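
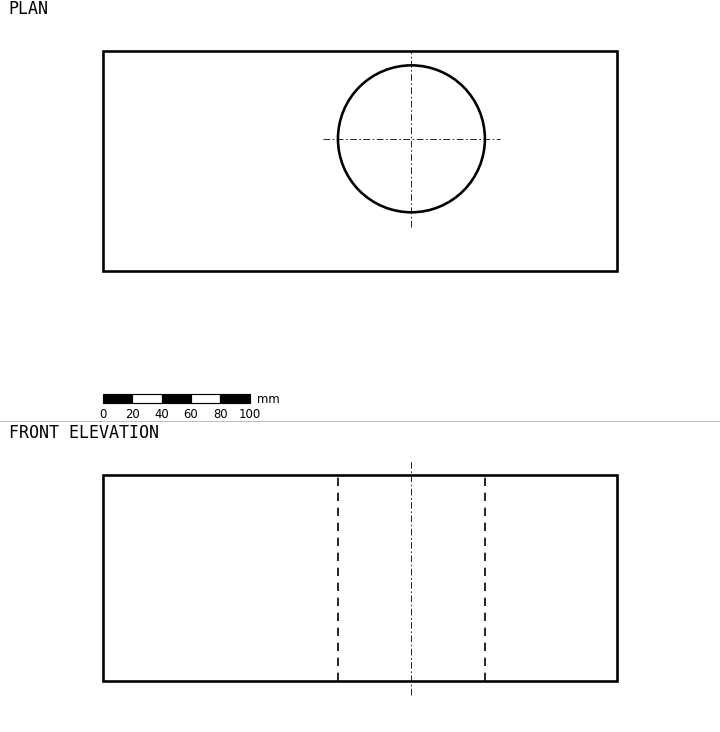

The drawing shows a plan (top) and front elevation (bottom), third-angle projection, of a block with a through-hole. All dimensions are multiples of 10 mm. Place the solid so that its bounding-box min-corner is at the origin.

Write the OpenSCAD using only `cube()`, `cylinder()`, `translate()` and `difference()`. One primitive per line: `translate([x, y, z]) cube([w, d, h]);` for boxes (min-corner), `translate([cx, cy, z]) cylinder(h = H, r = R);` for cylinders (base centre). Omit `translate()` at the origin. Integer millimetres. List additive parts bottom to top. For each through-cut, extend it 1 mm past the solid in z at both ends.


difference() {
  cube([350, 150, 140]);
  translate([210, 90, -1]) cylinder(h = 142, r = 50);
}


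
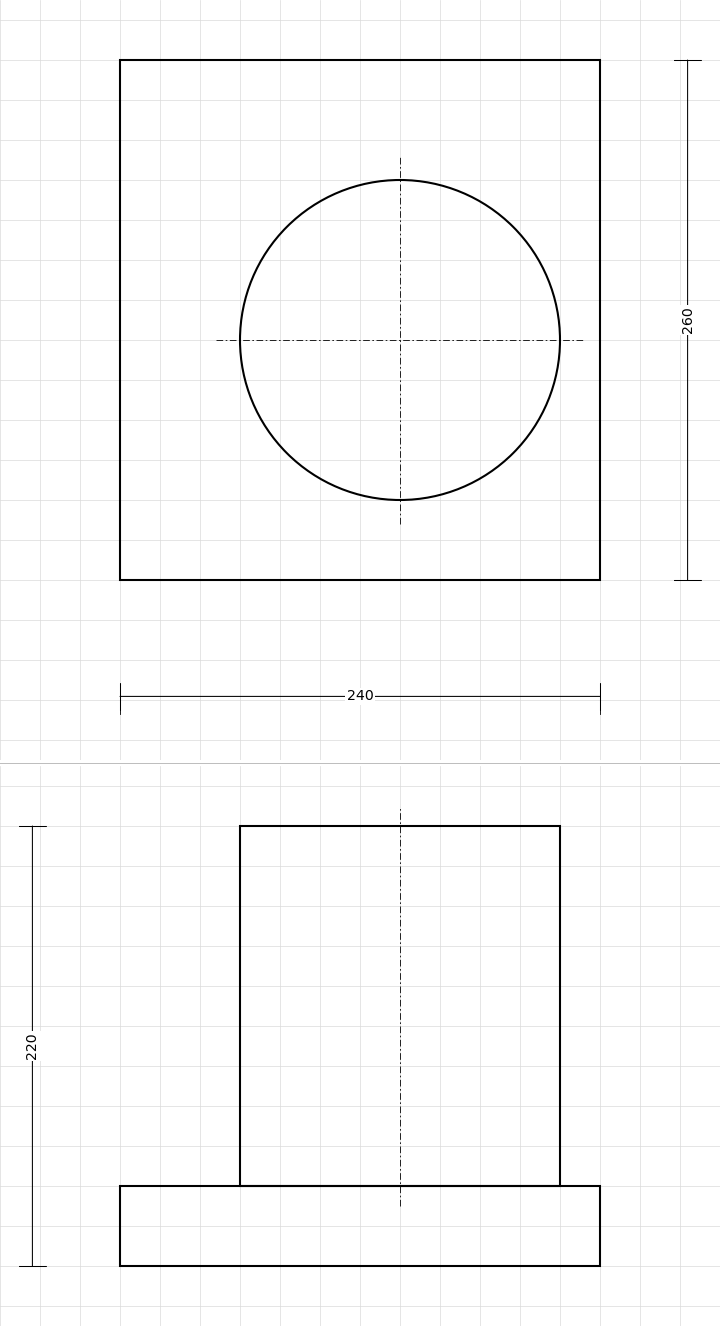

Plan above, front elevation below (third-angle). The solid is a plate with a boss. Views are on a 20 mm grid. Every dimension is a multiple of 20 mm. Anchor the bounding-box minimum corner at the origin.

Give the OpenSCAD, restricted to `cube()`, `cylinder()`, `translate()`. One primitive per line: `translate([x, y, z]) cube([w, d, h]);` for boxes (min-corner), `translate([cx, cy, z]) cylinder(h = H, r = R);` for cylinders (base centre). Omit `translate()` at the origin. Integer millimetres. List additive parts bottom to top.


cube([240, 260, 40]);
translate([140, 120, 40]) cylinder(h = 180, r = 80);


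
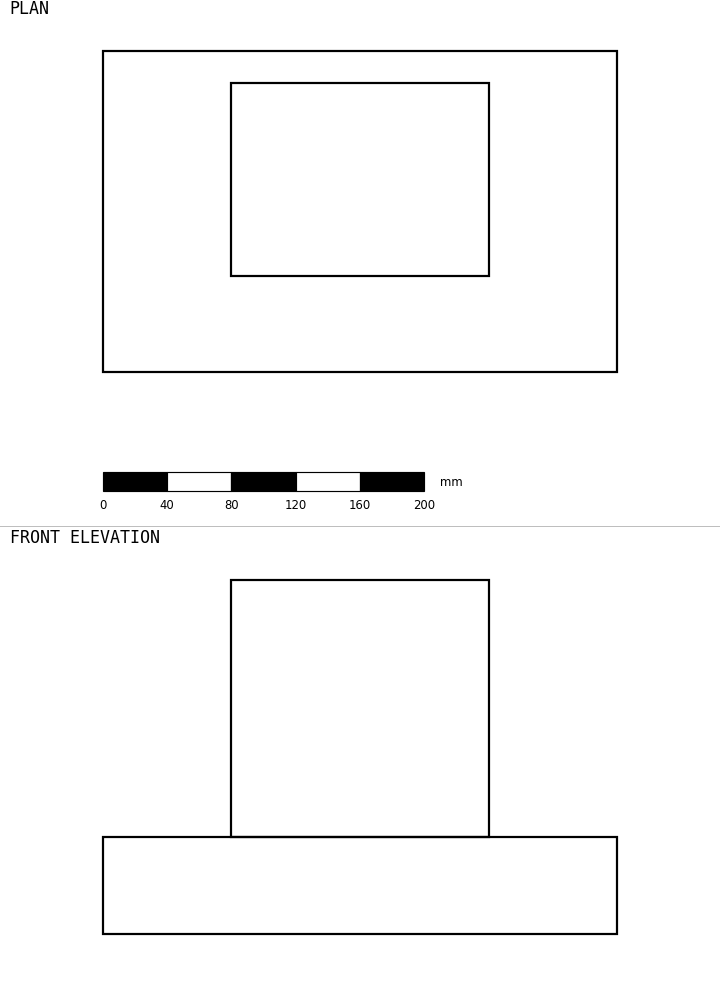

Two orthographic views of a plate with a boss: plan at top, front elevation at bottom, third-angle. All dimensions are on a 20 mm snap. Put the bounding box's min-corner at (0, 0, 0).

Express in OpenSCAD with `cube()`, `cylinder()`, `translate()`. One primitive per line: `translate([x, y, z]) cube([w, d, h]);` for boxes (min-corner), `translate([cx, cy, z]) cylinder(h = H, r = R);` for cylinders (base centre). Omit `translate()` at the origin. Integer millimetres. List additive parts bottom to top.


cube([320, 200, 60]);
translate([80, 60, 60]) cube([160, 120, 160]);


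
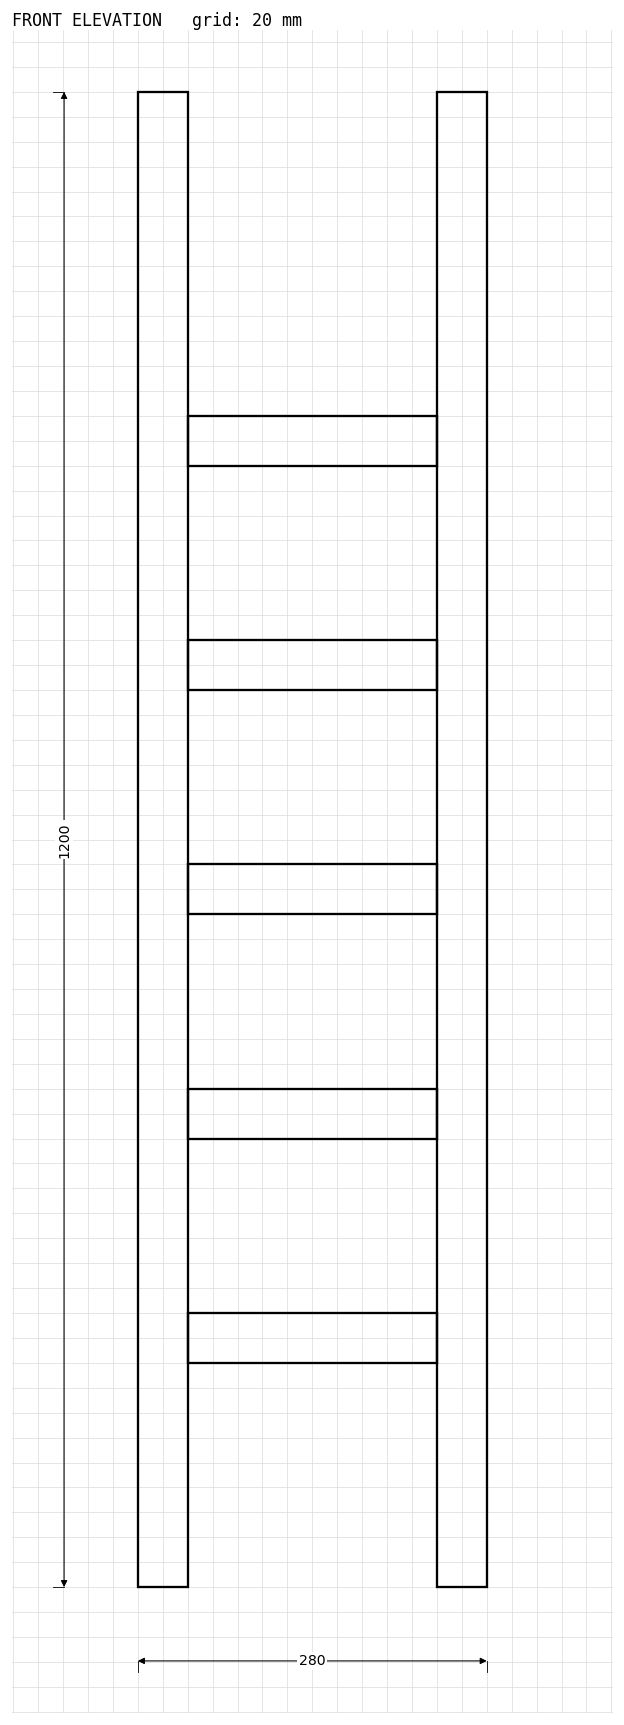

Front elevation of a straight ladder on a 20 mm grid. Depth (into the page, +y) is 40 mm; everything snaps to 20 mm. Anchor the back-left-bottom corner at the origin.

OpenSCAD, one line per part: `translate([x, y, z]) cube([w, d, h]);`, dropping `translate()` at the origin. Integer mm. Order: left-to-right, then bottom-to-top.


cube([40, 40, 1200]);
translate([40, 0, 180]) cube([200, 40, 40]);
translate([40, 0, 360]) cube([200, 40, 40]);
translate([40, 0, 540]) cube([200, 40, 40]);
translate([40, 0, 720]) cube([200, 40, 40]);
translate([40, 0, 900]) cube([200, 40, 40]);
translate([240, 0, 0]) cube([40, 40, 1200]);


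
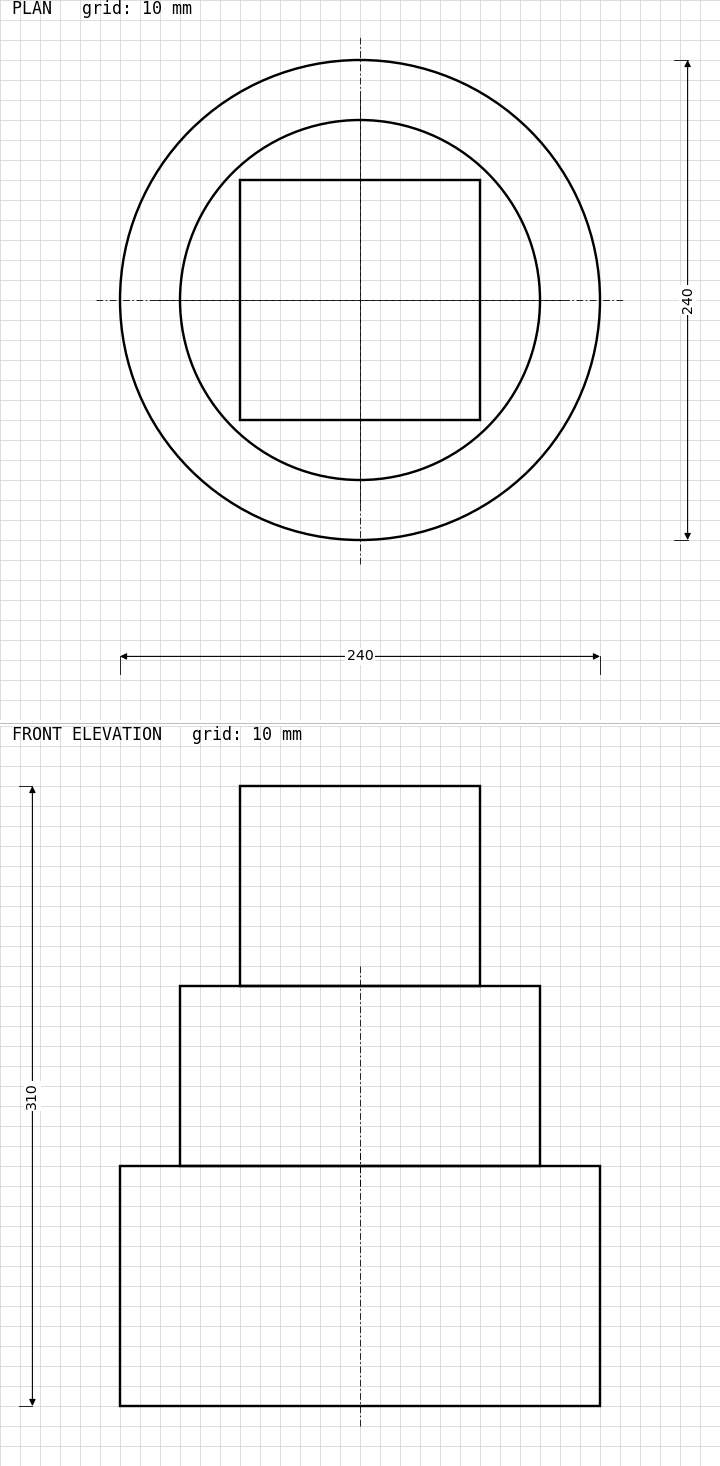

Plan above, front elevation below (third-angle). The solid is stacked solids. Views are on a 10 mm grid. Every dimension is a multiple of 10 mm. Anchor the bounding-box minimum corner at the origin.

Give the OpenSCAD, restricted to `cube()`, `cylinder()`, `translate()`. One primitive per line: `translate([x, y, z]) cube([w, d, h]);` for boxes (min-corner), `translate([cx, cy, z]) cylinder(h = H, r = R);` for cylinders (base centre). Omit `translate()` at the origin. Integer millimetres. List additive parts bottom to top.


translate([120, 120, 0]) cylinder(h = 120, r = 120);
translate([120, 120, 120]) cylinder(h = 90, r = 90);
translate([60, 60, 210]) cube([120, 120, 100]);


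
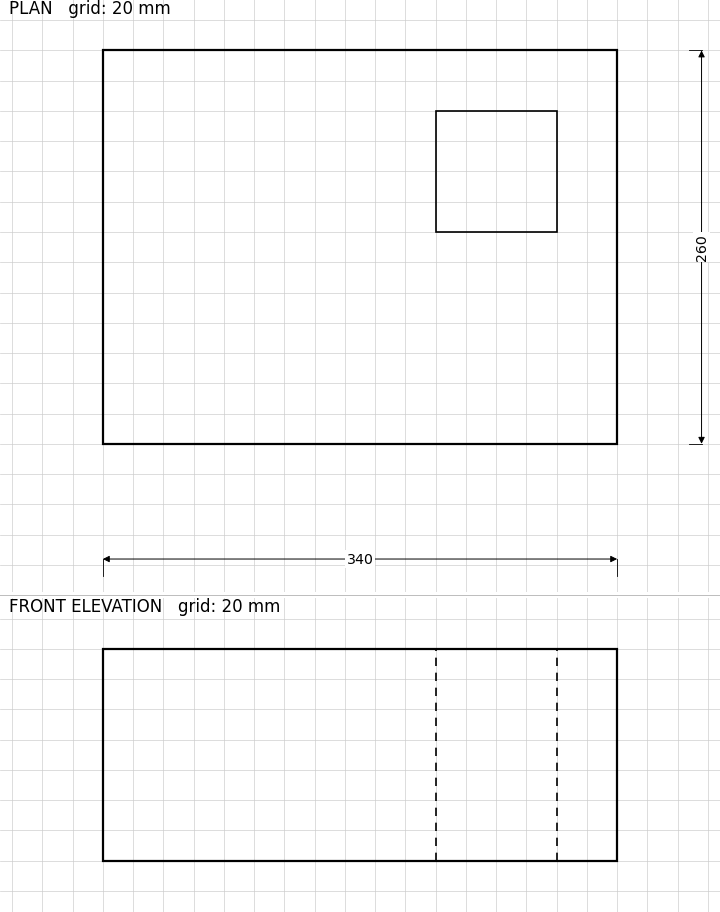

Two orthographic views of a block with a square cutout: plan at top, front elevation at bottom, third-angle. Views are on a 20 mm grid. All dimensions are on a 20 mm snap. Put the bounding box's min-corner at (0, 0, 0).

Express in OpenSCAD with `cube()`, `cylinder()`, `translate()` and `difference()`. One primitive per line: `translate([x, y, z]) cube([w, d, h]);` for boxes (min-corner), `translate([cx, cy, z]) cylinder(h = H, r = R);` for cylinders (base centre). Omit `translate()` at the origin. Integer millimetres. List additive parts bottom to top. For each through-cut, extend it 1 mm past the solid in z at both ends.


difference() {
  cube([340, 260, 140]);
  translate([220, 140, -1]) cube([80, 80, 142]);
}


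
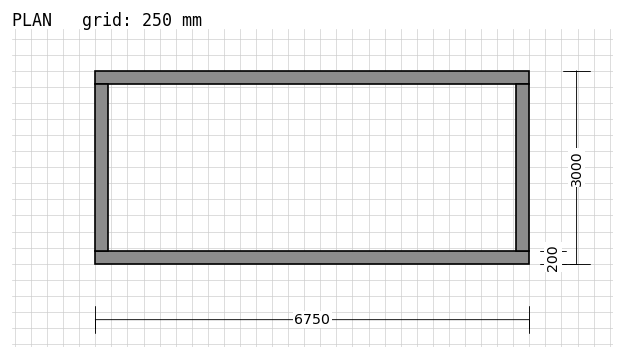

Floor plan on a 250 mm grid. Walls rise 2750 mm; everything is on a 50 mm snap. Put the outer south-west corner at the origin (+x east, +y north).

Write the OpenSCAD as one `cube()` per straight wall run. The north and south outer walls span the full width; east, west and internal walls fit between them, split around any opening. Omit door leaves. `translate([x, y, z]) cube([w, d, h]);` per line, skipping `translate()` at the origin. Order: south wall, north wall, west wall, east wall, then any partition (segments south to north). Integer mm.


cube([6750, 200, 2750]);
translate([0, 2800, 0]) cube([6750, 200, 2750]);
translate([0, 200, 0]) cube([200, 2600, 2750]);
translate([6550, 200, 0]) cube([200, 2600, 2750]);


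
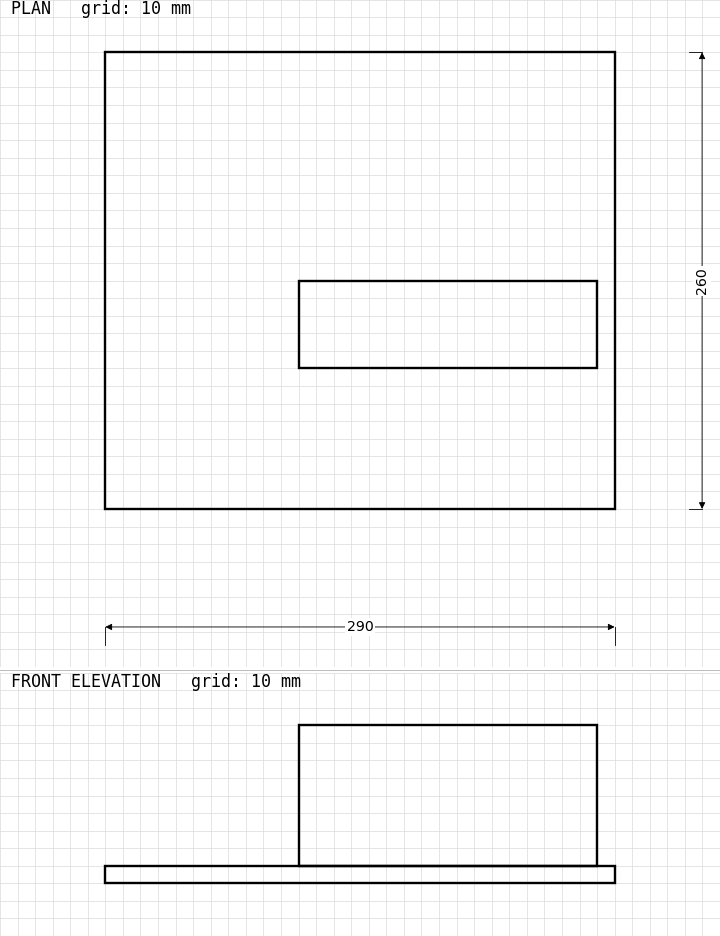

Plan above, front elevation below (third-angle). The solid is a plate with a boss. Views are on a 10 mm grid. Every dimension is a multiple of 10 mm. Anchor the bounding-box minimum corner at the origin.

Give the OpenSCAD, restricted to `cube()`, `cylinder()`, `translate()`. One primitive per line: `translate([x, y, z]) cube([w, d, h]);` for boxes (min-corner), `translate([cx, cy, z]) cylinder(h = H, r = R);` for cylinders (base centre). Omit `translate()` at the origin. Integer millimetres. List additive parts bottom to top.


cube([290, 260, 10]);
translate([110, 80, 10]) cube([170, 50, 80]);


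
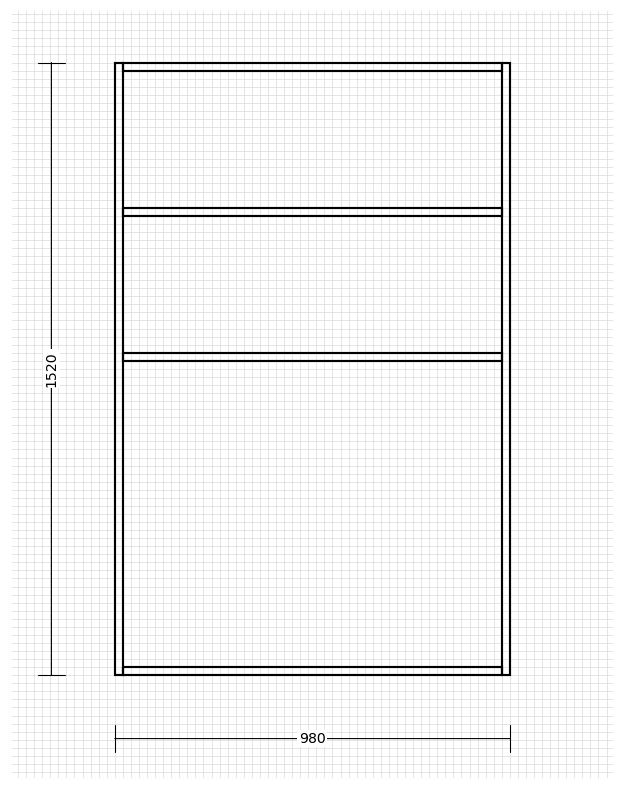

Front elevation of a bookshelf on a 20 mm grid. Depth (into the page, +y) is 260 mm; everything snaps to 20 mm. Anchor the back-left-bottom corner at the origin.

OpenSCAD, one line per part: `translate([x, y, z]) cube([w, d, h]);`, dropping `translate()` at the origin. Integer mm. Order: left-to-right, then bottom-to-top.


cube([20, 260, 1520]);
translate([20, 0, 0]) cube([940, 260, 20]);
translate([20, 0, 780]) cube([940, 260, 20]);
translate([20, 0, 1140]) cube([940, 260, 20]);
translate([20, 0, 1500]) cube([940, 260, 20]);
translate([960, 0, 0]) cube([20, 260, 1520]);


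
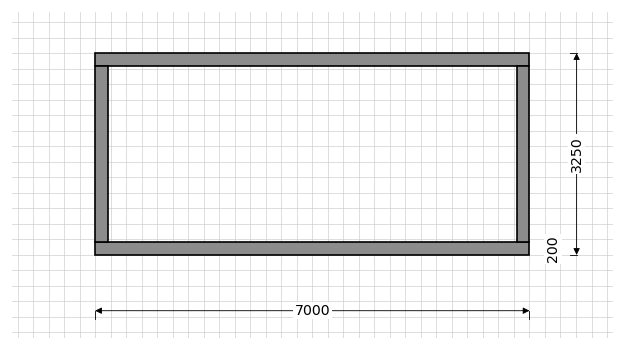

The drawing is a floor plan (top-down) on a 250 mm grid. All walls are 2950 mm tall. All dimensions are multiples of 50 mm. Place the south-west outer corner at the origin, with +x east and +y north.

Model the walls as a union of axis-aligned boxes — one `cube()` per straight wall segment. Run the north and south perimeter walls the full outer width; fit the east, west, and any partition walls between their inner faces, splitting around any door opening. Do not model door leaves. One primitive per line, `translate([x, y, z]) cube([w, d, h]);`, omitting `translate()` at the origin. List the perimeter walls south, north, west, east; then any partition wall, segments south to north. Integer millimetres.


cube([7000, 200, 2950]);
translate([0, 3050, 0]) cube([7000, 200, 2950]);
translate([0, 200, 0]) cube([200, 2850, 2950]);
translate([6800, 200, 0]) cube([200, 2850, 2950]);


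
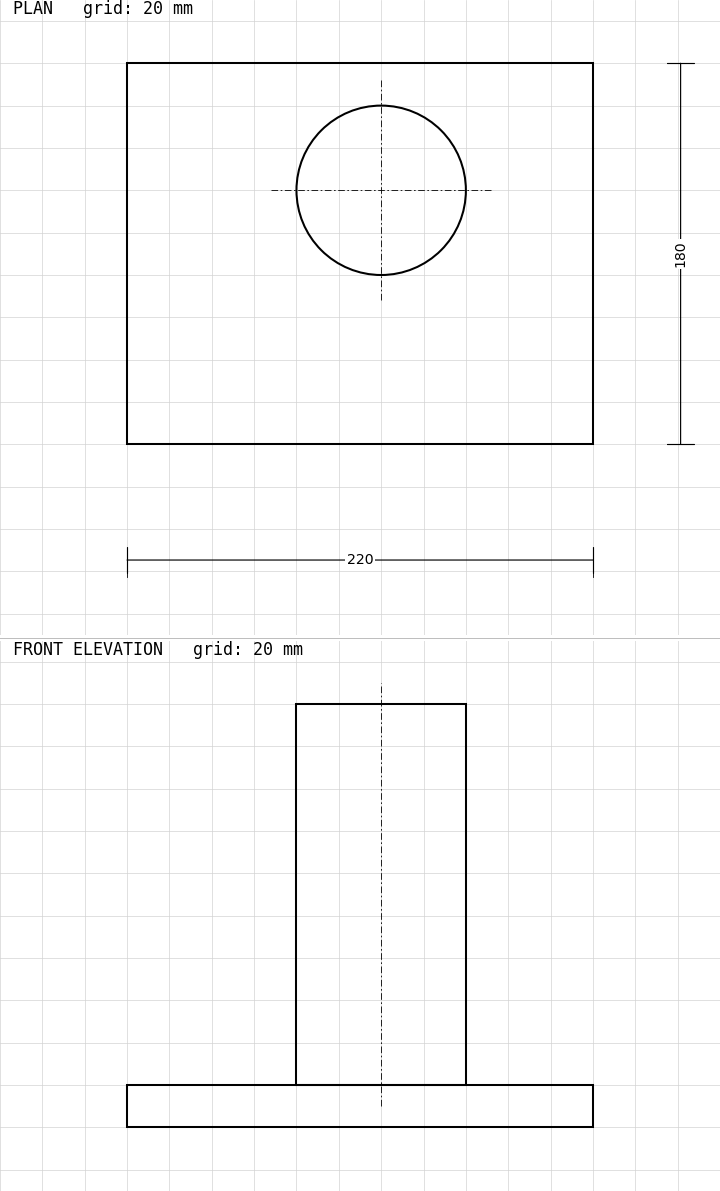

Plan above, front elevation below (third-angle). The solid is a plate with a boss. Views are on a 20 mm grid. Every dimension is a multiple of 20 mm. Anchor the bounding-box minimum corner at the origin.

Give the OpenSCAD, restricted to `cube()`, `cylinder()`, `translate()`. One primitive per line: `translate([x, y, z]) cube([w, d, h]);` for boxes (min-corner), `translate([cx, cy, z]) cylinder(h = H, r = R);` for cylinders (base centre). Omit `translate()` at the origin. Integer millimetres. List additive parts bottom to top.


cube([220, 180, 20]);
translate([120, 120, 20]) cylinder(h = 180, r = 40);


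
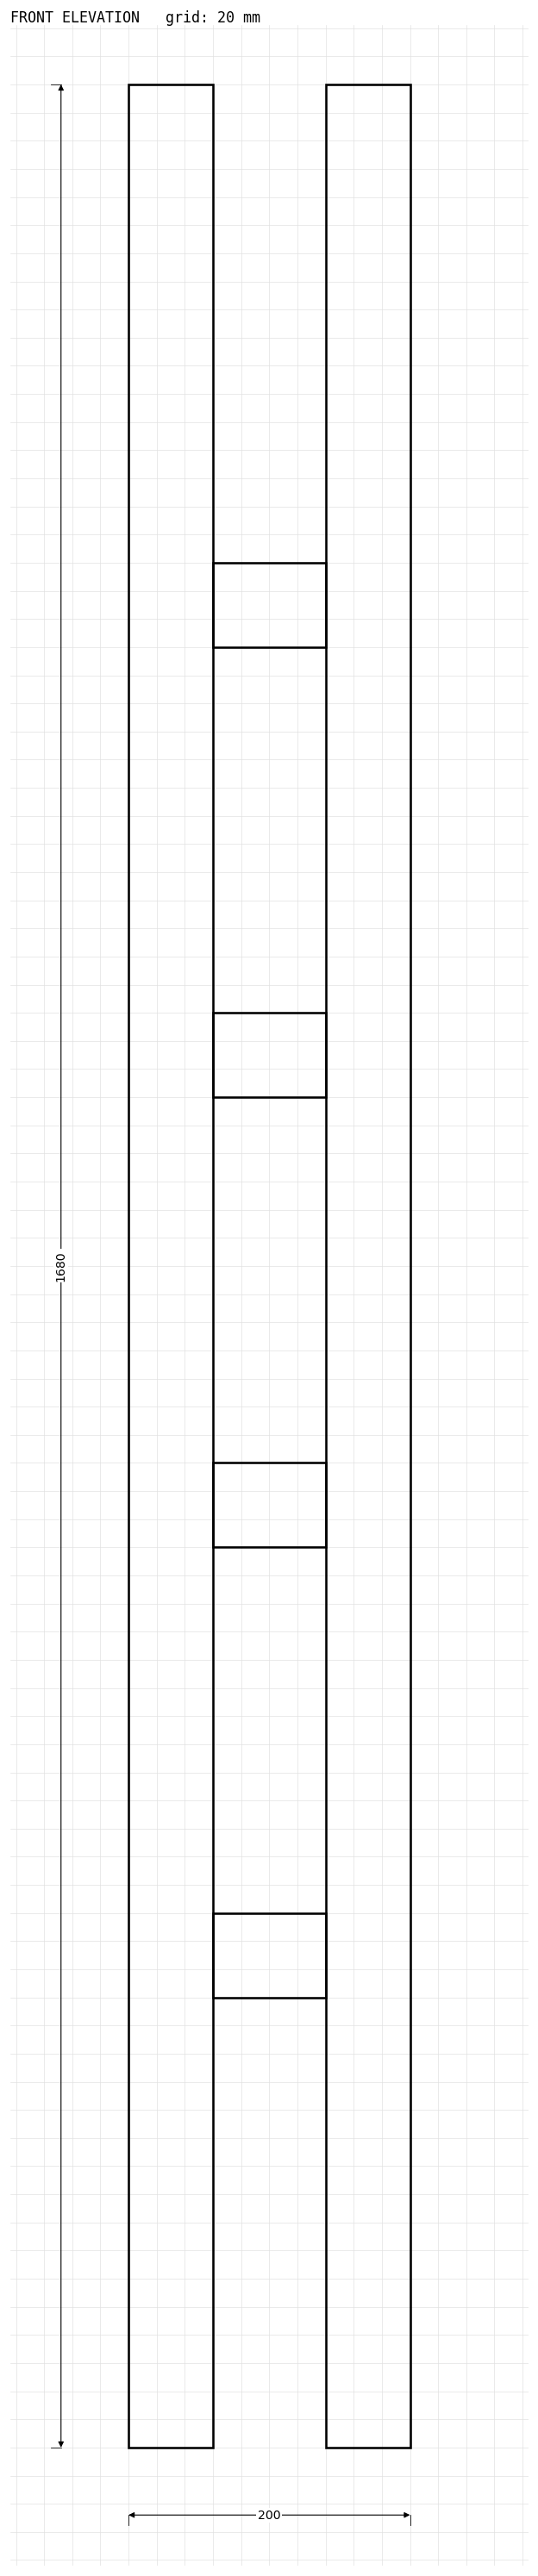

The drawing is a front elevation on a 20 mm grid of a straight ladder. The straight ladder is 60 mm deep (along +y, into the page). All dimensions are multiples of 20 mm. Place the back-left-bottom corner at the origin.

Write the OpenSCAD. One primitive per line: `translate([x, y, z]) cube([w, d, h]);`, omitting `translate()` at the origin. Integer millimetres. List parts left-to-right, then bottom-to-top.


cube([60, 60, 1680]);
translate([60, 0, 320]) cube([80, 60, 60]);
translate([60, 0, 640]) cube([80, 60, 60]);
translate([60, 0, 960]) cube([80, 60, 60]);
translate([60, 0, 1280]) cube([80, 60, 60]);
translate([140, 0, 0]) cube([60, 60, 1680]);


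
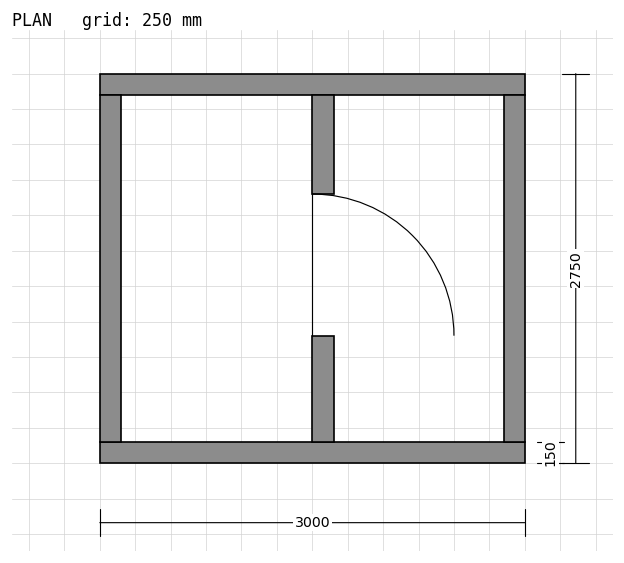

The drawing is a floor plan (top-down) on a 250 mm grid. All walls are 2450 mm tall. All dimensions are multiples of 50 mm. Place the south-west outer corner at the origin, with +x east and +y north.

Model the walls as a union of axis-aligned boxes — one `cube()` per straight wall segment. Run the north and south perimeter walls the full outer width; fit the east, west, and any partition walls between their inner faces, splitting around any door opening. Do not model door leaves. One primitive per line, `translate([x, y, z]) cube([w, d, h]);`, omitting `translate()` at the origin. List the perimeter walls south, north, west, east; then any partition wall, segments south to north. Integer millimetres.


cube([3000, 150, 2450]);
translate([0, 2600, 0]) cube([3000, 150, 2450]);
translate([0, 150, 0]) cube([150, 2450, 2450]);
translate([2850, 150, 0]) cube([150, 2450, 2450]);
translate([1500, 150, 0]) cube([150, 750, 2450]);
translate([1500, 1900, 0]) cube([150, 700, 2450]);


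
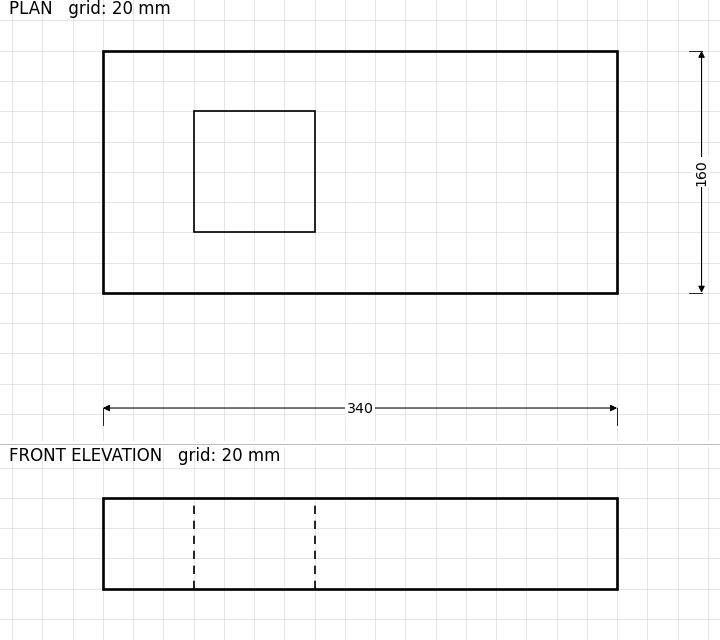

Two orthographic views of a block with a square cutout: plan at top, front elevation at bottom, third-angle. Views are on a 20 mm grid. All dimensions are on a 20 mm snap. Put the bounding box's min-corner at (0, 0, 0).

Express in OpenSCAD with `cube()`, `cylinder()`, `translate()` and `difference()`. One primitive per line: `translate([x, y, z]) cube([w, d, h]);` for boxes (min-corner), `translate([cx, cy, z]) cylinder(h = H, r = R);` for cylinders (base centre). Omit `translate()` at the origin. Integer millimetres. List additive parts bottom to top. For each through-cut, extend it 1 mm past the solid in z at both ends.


difference() {
  cube([340, 160, 60]);
  translate([60, 40, -1]) cube([80, 80, 62]);
}


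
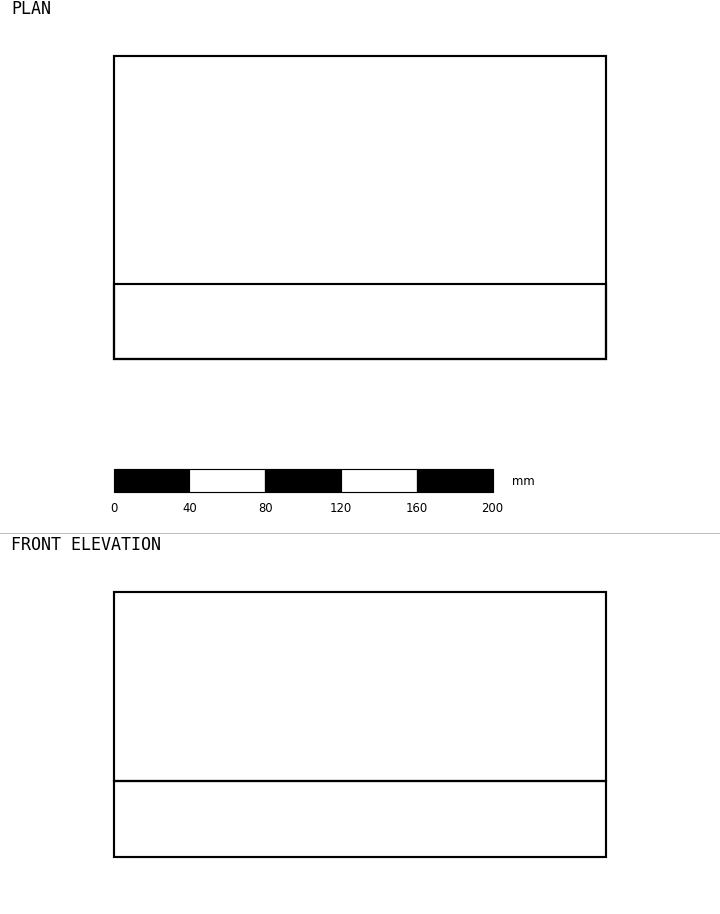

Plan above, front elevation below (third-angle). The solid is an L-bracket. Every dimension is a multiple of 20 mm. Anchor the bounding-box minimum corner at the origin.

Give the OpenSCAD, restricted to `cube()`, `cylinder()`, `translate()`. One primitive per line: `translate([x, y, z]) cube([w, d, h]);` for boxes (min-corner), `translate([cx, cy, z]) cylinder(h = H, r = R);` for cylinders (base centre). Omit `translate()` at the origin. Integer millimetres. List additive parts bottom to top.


cube([260, 160, 40]);
translate([0, 0, 40]) cube([260, 40, 100]);


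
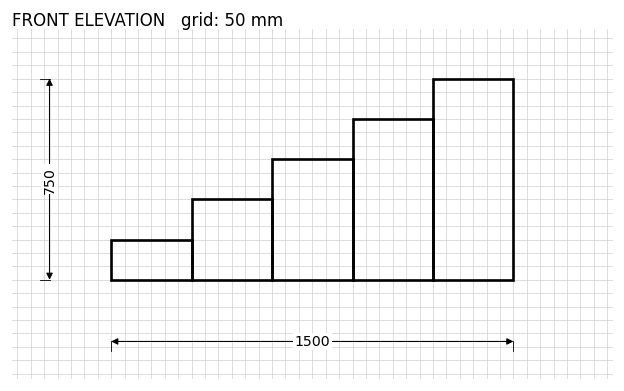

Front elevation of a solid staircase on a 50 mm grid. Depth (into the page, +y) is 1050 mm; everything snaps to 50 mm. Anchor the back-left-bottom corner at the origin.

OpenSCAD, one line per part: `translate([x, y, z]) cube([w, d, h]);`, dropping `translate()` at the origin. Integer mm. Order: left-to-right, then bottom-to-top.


cube([300, 1050, 150]);
translate([300, 0, 0]) cube([300, 1050, 300]);
translate([600, 0, 0]) cube([300, 1050, 450]);
translate([900, 0, 0]) cube([300, 1050, 600]);
translate([1200, 0, 0]) cube([300, 1050, 750]);


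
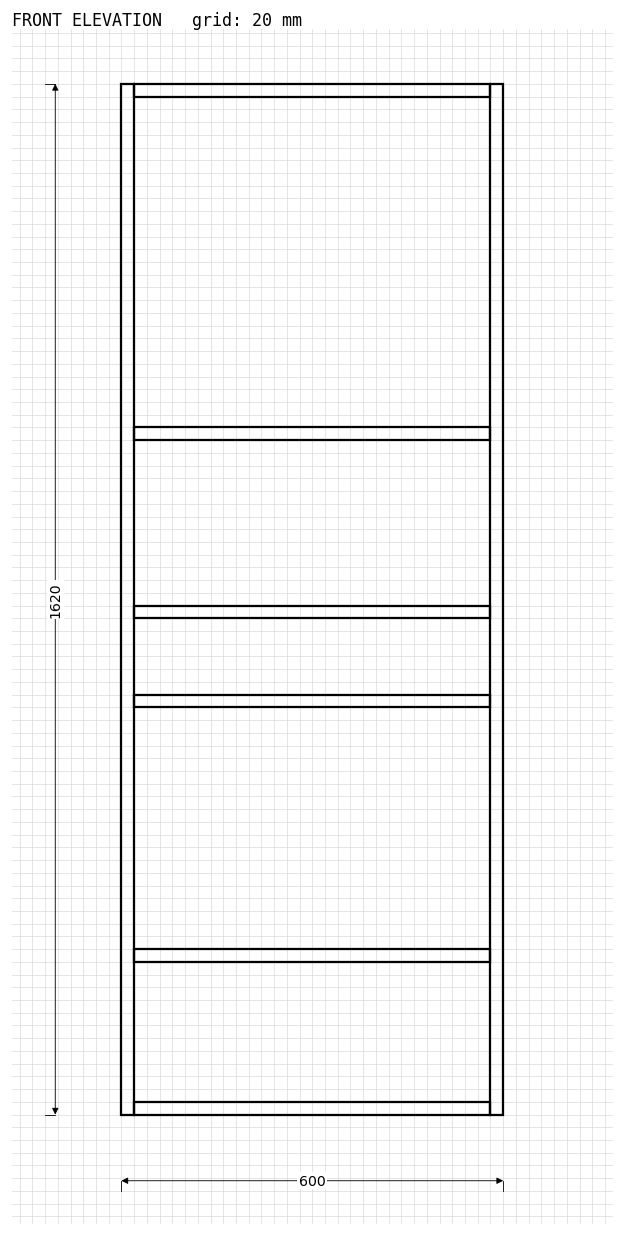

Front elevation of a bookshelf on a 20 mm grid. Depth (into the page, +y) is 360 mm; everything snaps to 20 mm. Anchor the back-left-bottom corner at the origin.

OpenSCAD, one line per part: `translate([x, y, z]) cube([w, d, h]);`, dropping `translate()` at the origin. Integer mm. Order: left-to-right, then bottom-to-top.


cube([20, 360, 1620]);
translate([20, 0, 0]) cube([560, 360, 20]);
translate([20, 0, 240]) cube([560, 360, 20]);
translate([20, 0, 640]) cube([560, 360, 20]);
translate([20, 0, 780]) cube([560, 360, 20]);
translate([20, 0, 1060]) cube([560, 360, 20]);
translate([20, 0, 1600]) cube([560, 360, 20]);
translate([580, 0, 0]) cube([20, 360, 1620]);


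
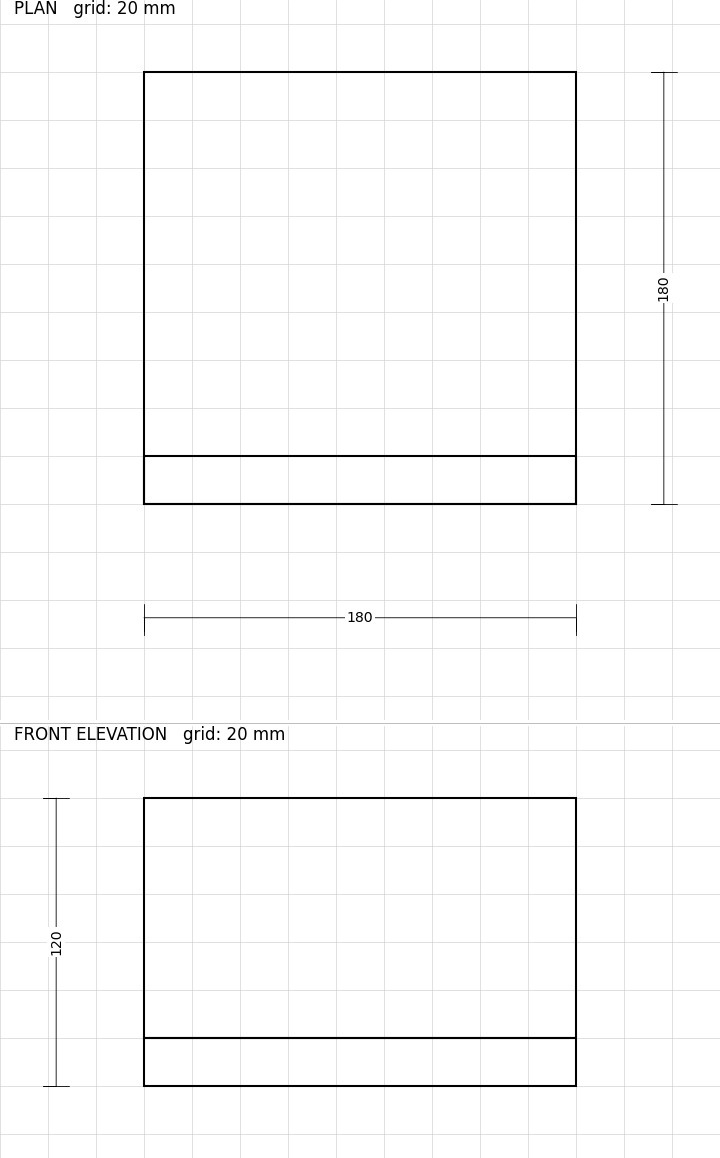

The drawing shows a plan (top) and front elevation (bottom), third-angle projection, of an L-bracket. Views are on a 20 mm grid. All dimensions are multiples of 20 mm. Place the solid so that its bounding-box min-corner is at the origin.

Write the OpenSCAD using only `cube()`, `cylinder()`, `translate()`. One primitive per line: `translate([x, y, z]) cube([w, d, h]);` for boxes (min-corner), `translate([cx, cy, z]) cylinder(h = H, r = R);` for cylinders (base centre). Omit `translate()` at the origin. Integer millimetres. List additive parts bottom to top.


cube([180, 180, 20]);
translate([0, 0, 20]) cube([180, 20, 100]);


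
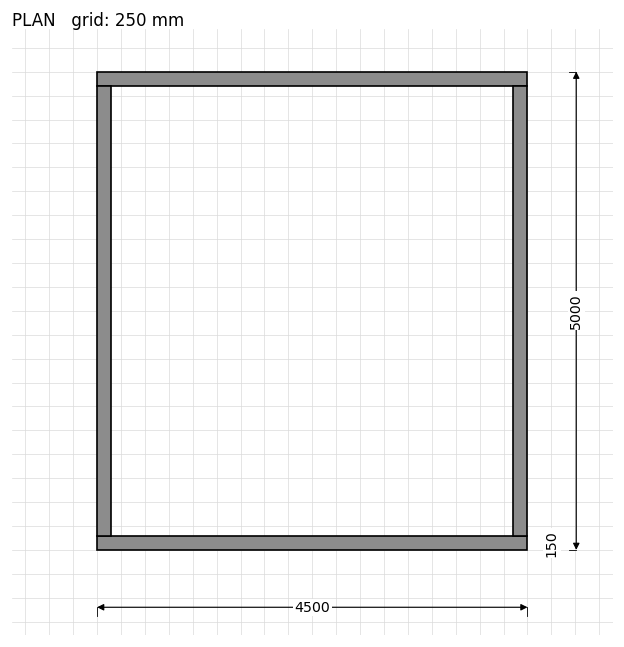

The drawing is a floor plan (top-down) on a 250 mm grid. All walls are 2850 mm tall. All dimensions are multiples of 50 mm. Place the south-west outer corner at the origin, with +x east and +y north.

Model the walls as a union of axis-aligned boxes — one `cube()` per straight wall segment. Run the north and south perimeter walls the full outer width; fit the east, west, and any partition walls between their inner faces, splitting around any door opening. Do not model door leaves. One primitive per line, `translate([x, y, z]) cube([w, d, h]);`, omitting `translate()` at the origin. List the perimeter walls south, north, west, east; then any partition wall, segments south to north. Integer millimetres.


cube([4500, 150, 2850]);
translate([0, 4850, 0]) cube([4500, 150, 2850]);
translate([0, 150, 0]) cube([150, 4700, 2850]);
translate([4350, 150, 0]) cube([150, 4700, 2850]);


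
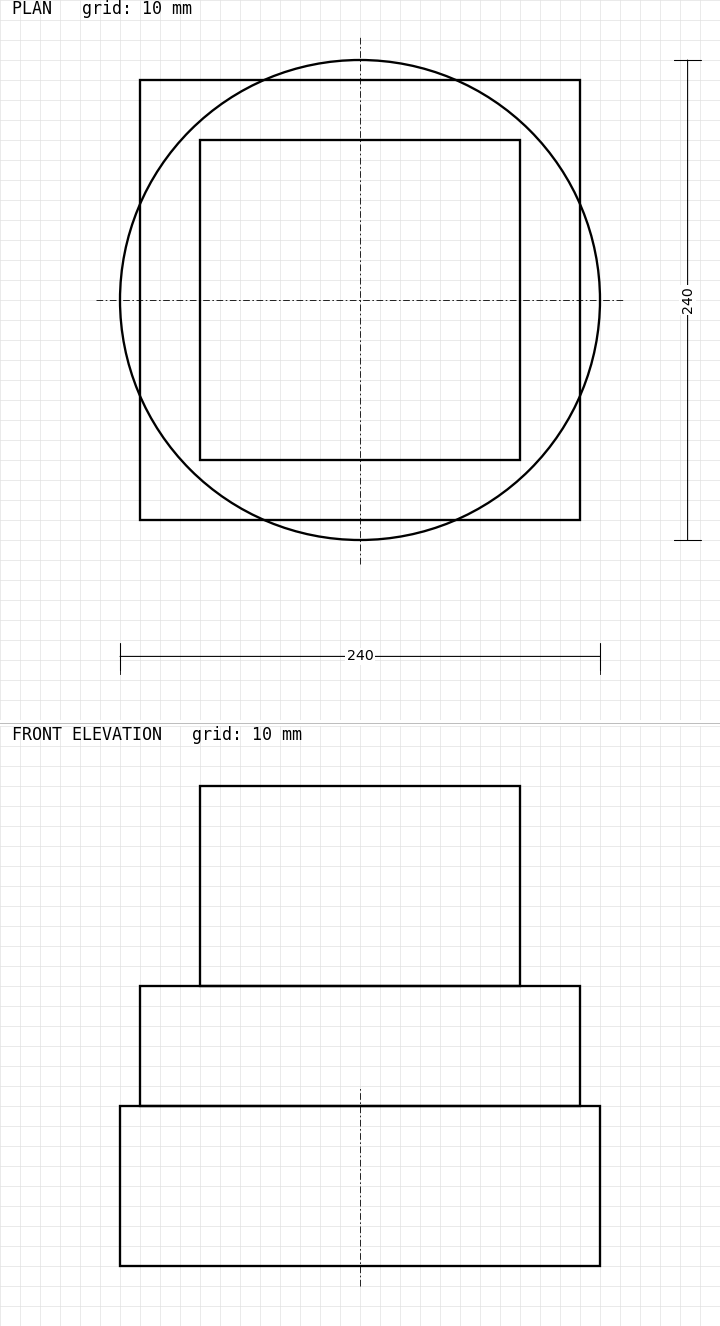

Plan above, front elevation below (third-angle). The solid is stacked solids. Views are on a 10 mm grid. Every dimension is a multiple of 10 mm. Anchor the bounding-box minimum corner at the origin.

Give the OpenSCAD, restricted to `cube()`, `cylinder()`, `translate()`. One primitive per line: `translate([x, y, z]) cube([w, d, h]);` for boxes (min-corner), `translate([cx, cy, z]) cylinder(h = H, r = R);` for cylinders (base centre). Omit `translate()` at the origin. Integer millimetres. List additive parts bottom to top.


translate([120, 120, 0]) cylinder(h = 80, r = 120);
translate([10, 10, 80]) cube([220, 220, 60]);
translate([40, 40, 140]) cube([160, 160, 100]);


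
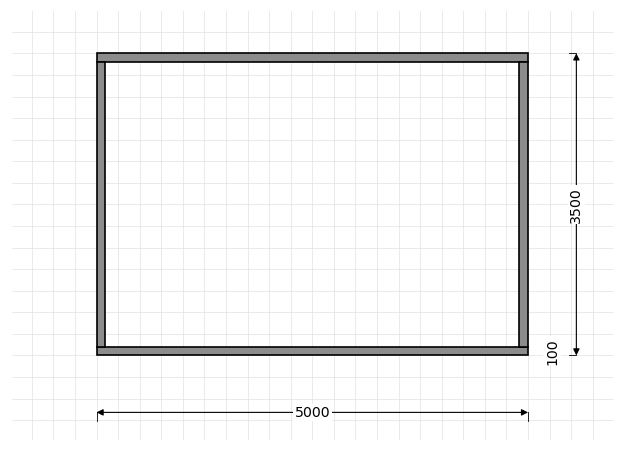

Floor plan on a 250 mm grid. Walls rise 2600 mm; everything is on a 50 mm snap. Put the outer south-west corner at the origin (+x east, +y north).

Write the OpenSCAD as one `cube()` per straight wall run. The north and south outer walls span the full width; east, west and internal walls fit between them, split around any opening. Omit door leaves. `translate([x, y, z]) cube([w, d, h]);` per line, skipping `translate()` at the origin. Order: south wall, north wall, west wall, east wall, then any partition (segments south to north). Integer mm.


cube([5000, 100, 2600]);
translate([0, 3400, 0]) cube([5000, 100, 2600]);
translate([0, 100, 0]) cube([100, 3300, 2600]);
translate([4900, 100, 0]) cube([100, 3300, 2600]);


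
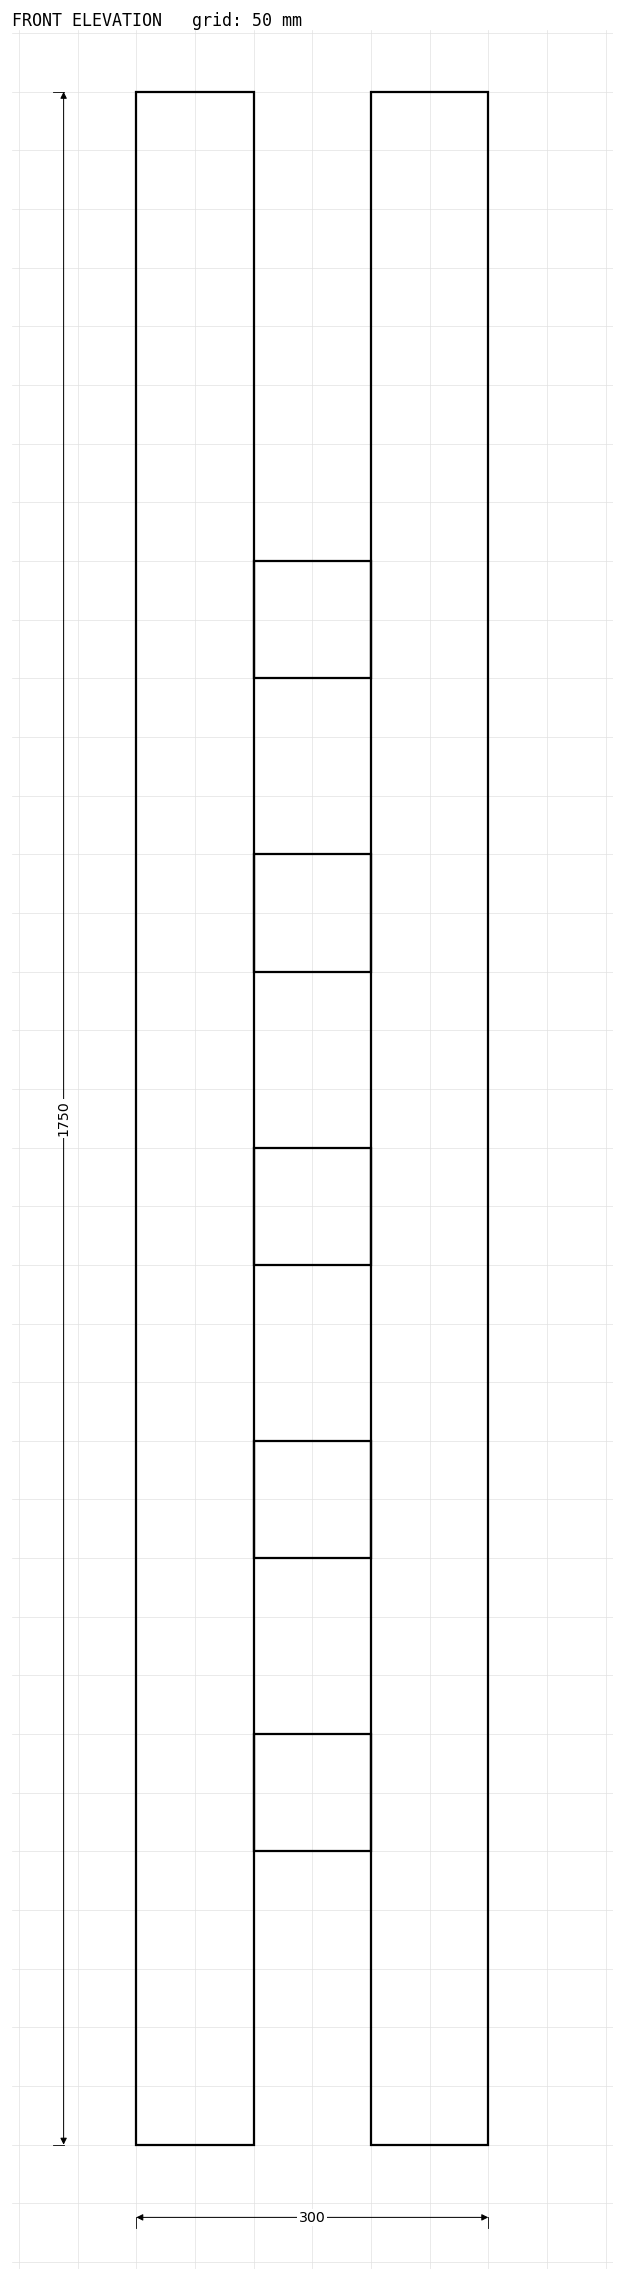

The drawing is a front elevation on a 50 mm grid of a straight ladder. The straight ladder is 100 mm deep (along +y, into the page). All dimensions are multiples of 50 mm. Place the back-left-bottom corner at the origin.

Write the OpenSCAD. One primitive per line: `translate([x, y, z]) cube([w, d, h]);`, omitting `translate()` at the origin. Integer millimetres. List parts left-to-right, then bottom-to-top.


cube([100, 100, 1750]);
translate([100, 0, 250]) cube([100, 100, 100]);
translate([100, 0, 500]) cube([100, 100, 100]);
translate([100, 0, 750]) cube([100, 100, 100]);
translate([100, 0, 1000]) cube([100, 100, 100]);
translate([100, 0, 1250]) cube([100, 100, 100]);
translate([200, 0, 0]) cube([100, 100, 1750]);


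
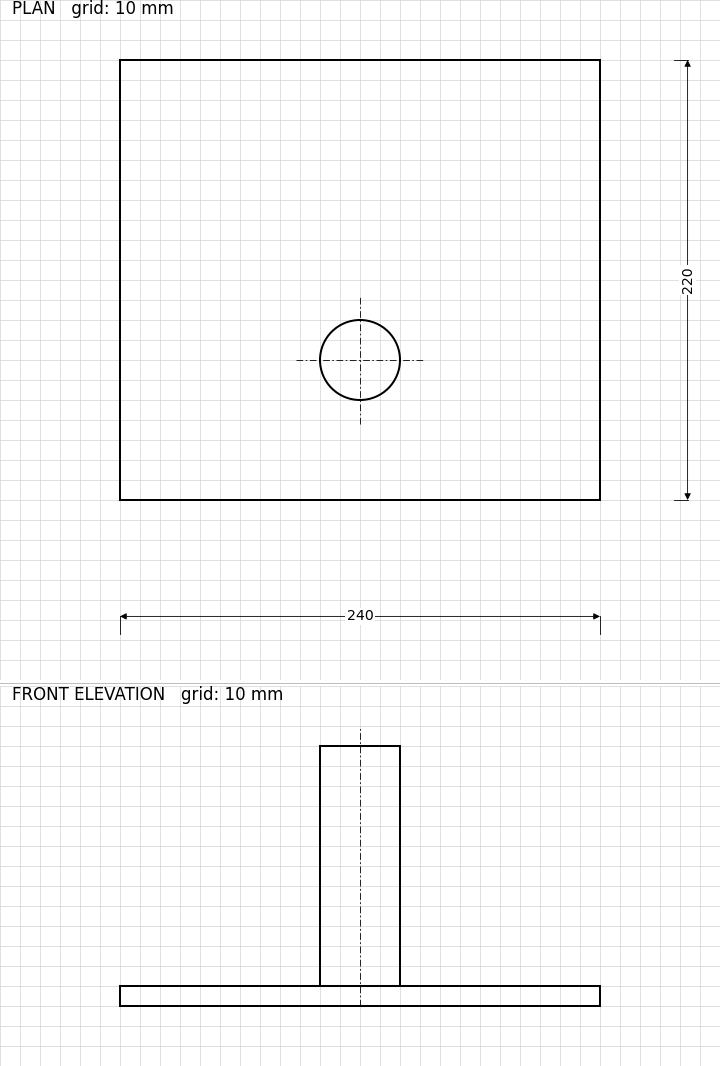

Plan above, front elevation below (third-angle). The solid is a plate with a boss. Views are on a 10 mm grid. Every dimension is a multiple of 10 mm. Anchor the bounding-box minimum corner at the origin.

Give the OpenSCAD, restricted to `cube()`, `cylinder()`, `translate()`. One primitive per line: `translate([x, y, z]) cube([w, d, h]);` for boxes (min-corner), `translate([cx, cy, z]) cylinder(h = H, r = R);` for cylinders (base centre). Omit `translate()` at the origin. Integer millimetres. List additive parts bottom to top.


cube([240, 220, 10]);
translate([120, 70, 10]) cylinder(h = 120, r = 20);


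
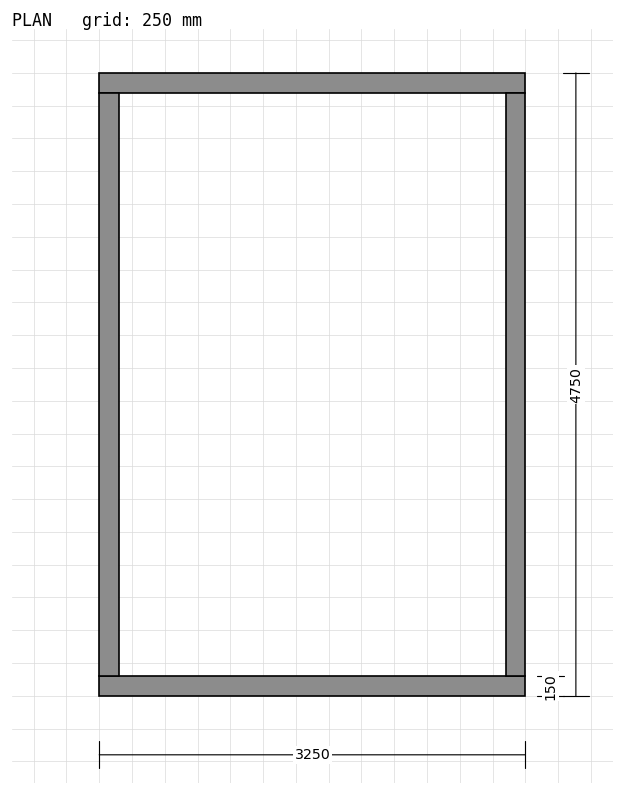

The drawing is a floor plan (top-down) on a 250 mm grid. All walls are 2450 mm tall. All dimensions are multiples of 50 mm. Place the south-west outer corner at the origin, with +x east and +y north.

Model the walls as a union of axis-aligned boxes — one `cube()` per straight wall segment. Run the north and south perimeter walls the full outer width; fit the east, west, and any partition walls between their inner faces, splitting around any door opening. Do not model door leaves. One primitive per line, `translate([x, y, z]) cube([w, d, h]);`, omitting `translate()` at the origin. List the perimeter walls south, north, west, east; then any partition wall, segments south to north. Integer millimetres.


cube([3250, 150, 2450]);
translate([0, 4600, 0]) cube([3250, 150, 2450]);
translate([0, 150, 0]) cube([150, 4450, 2450]);
translate([3100, 150, 0]) cube([150, 4450, 2450]);


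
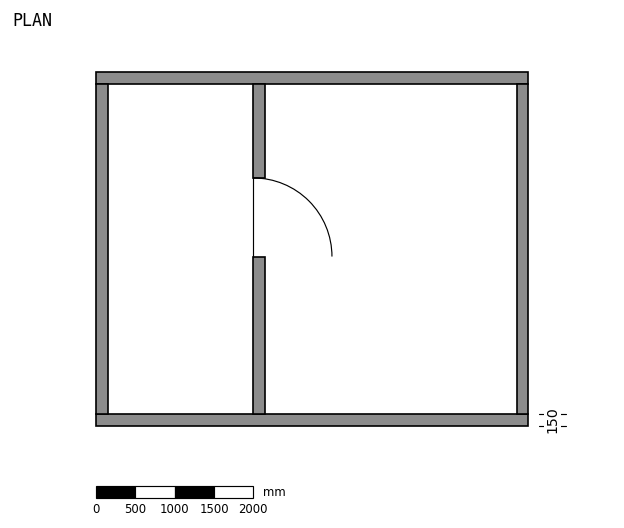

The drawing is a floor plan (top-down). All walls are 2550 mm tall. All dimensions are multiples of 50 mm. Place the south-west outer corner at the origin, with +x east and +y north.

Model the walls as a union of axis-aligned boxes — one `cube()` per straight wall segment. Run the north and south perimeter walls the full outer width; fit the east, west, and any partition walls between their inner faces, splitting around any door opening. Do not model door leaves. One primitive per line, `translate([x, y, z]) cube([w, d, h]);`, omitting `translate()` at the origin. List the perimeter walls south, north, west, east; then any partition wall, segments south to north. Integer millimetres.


cube([5500, 150, 2550]);
translate([0, 4350, 0]) cube([5500, 150, 2550]);
translate([0, 150, 0]) cube([150, 4200, 2550]);
translate([5350, 150, 0]) cube([150, 4200, 2550]);
translate([2000, 150, 0]) cube([150, 2000, 2550]);
translate([2000, 3150, 0]) cube([150, 1200, 2550]);


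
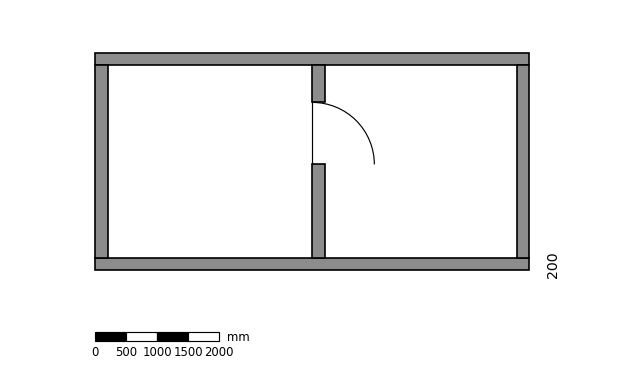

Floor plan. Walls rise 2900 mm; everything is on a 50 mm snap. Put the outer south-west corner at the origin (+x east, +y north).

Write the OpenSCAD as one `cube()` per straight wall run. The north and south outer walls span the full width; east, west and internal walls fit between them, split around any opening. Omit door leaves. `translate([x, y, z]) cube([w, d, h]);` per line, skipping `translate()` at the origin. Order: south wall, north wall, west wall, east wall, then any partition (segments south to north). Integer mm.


cube([7000, 200, 2900]);
translate([0, 3300, 0]) cube([7000, 200, 2900]);
translate([0, 200, 0]) cube([200, 3100, 2900]);
translate([6800, 200, 0]) cube([200, 3100, 2900]);
translate([3500, 200, 0]) cube([200, 1500, 2900]);
translate([3500, 2700, 0]) cube([200, 600, 2900]);


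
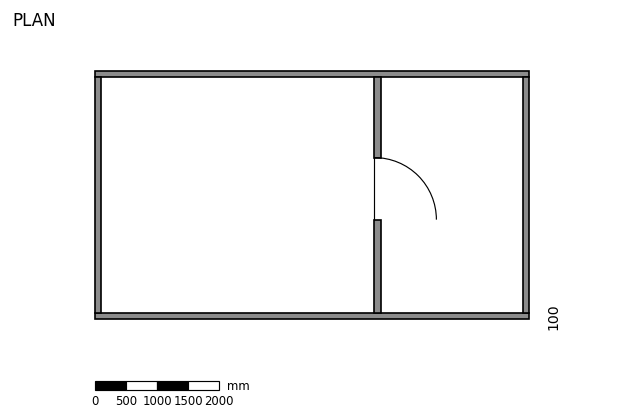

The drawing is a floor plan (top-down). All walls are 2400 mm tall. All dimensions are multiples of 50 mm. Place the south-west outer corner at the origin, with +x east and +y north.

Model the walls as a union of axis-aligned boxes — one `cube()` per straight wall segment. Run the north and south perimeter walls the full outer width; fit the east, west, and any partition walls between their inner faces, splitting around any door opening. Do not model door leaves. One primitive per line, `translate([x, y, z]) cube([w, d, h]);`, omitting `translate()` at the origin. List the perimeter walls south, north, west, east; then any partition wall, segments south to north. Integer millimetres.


cube([7000, 100, 2400]);
translate([0, 3900, 0]) cube([7000, 100, 2400]);
translate([0, 100, 0]) cube([100, 3800, 2400]);
translate([6900, 100, 0]) cube([100, 3800, 2400]);
translate([4500, 100, 0]) cube([100, 1500, 2400]);
translate([4500, 2600, 0]) cube([100, 1300, 2400]);


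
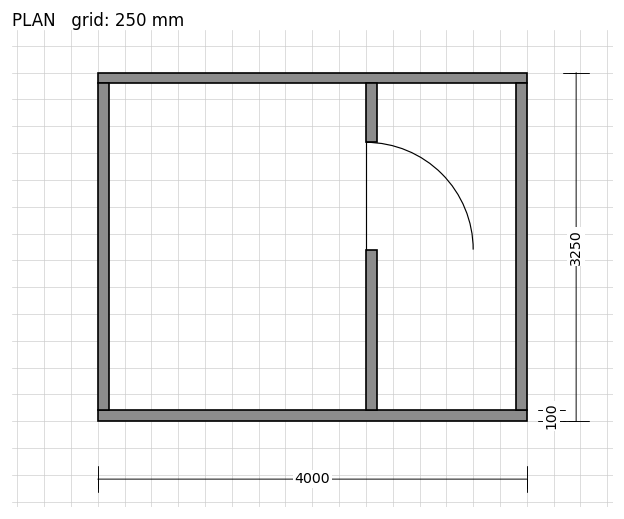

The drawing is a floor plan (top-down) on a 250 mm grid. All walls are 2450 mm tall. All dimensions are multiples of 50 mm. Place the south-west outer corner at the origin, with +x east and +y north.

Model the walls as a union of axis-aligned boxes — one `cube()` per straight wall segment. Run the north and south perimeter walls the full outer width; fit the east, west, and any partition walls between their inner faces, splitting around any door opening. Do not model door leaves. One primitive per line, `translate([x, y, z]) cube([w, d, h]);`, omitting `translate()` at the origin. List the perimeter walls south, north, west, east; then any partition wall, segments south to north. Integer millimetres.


cube([4000, 100, 2450]);
translate([0, 3150, 0]) cube([4000, 100, 2450]);
translate([0, 100, 0]) cube([100, 3050, 2450]);
translate([3900, 100, 0]) cube([100, 3050, 2450]);
translate([2500, 100, 0]) cube([100, 1500, 2450]);
translate([2500, 2600, 0]) cube([100, 550, 2450]);


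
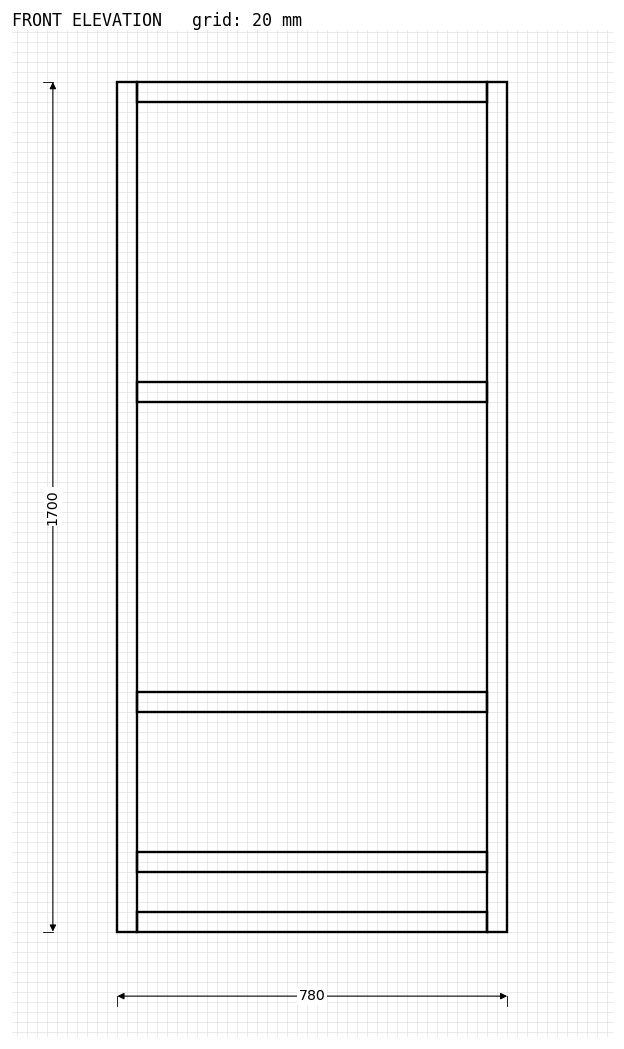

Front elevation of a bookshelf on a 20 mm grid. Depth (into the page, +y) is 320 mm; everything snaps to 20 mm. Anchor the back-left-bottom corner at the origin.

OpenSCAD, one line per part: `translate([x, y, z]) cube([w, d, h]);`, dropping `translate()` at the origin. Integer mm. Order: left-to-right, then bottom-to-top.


cube([40, 320, 1700]);
translate([40, 0, 0]) cube([700, 320, 40]);
translate([40, 0, 120]) cube([700, 320, 40]);
translate([40, 0, 440]) cube([700, 320, 40]);
translate([40, 0, 1060]) cube([700, 320, 40]);
translate([40, 0, 1660]) cube([700, 320, 40]);
translate([740, 0, 0]) cube([40, 320, 1700]);


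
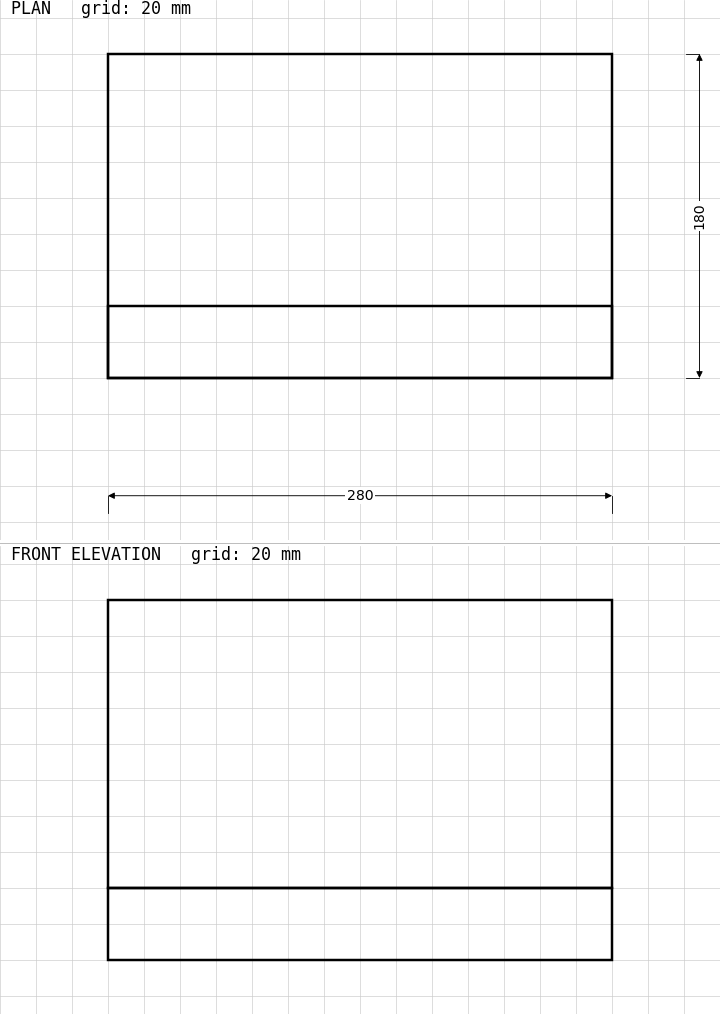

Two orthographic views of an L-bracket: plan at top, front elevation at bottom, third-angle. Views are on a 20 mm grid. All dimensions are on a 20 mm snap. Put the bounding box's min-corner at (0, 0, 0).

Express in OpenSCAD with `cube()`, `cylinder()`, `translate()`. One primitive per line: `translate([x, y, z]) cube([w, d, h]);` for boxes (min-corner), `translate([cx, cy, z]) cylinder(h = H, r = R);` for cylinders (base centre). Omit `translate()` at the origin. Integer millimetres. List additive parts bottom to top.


cube([280, 180, 40]);
translate([0, 0, 40]) cube([280, 40, 160]);


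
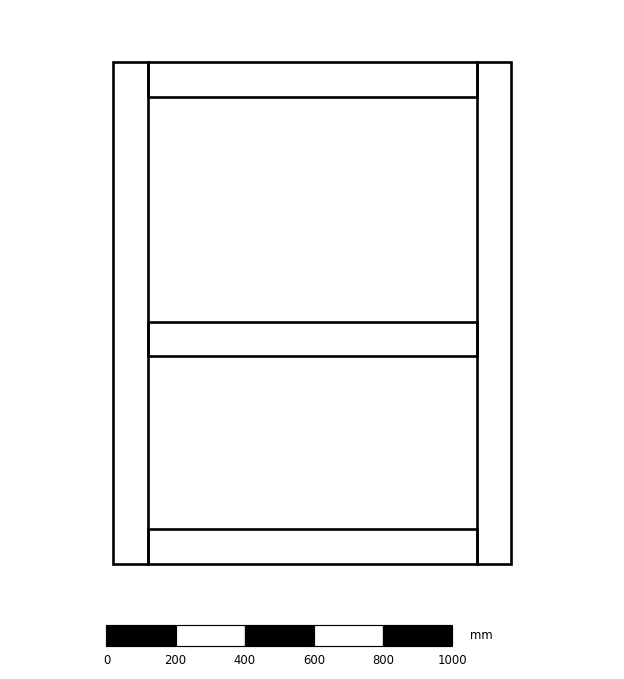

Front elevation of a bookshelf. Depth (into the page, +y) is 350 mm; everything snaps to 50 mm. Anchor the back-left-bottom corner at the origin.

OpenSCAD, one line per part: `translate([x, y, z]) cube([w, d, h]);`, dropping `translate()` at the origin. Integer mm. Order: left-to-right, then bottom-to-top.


cube([100, 350, 1450]);
translate([100, 0, 0]) cube([950, 350, 100]);
translate([100, 0, 600]) cube([950, 350, 100]);
translate([100, 0, 1350]) cube([950, 350, 100]);
translate([1050, 0, 0]) cube([100, 350, 1450]);


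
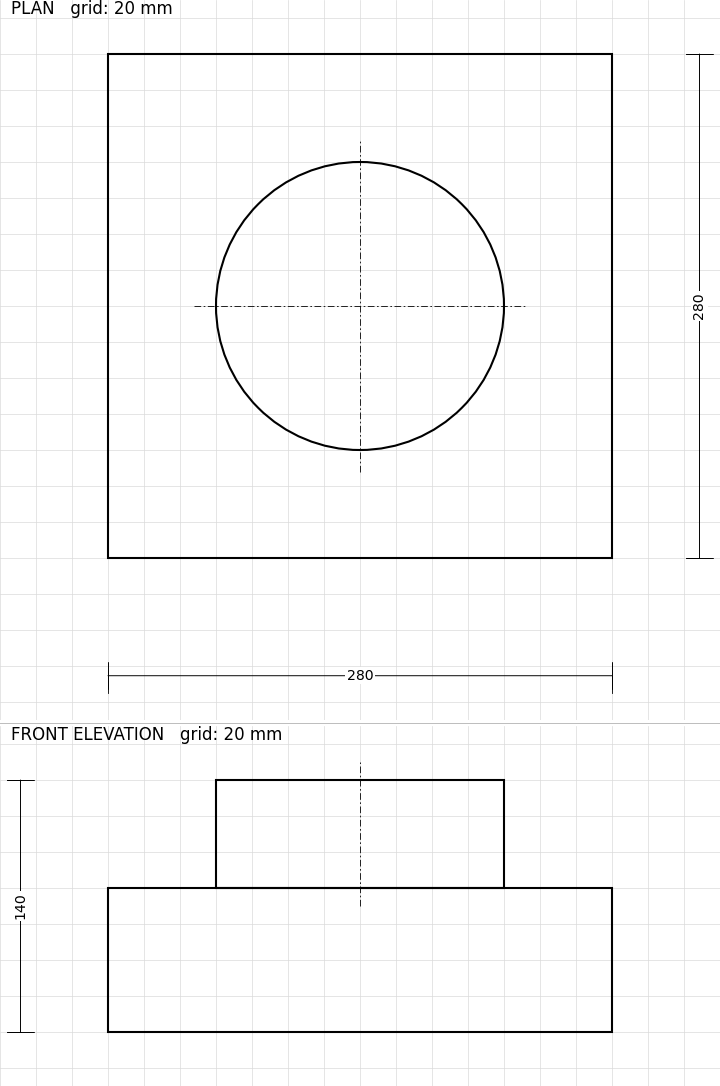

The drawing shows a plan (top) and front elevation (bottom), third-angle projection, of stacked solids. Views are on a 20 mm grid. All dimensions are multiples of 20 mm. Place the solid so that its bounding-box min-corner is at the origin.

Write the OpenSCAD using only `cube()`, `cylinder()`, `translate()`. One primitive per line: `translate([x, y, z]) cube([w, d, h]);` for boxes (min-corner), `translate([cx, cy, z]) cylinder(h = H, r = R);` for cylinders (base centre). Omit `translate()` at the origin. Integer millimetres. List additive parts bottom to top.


cube([280, 280, 80]);
translate([140, 140, 80]) cylinder(h = 60, r = 80);


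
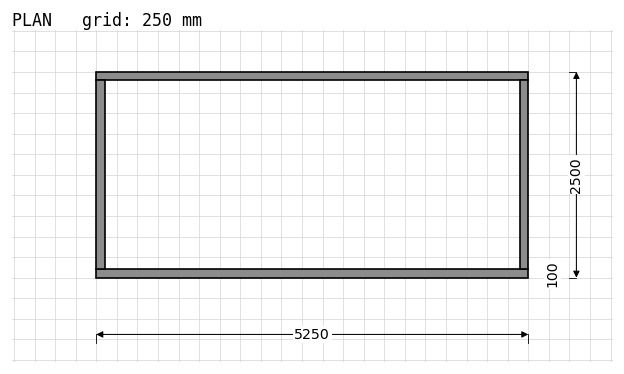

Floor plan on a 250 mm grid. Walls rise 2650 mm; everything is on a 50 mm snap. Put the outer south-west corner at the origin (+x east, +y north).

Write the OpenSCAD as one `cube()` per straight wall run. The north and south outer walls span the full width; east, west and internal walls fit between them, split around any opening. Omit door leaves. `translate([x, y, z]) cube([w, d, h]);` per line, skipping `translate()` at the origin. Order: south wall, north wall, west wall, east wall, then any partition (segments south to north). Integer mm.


cube([5250, 100, 2650]);
translate([0, 2400, 0]) cube([5250, 100, 2650]);
translate([0, 100, 0]) cube([100, 2300, 2650]);
translate([5150, 100, 0]) cube([100, 2300, 2650]);


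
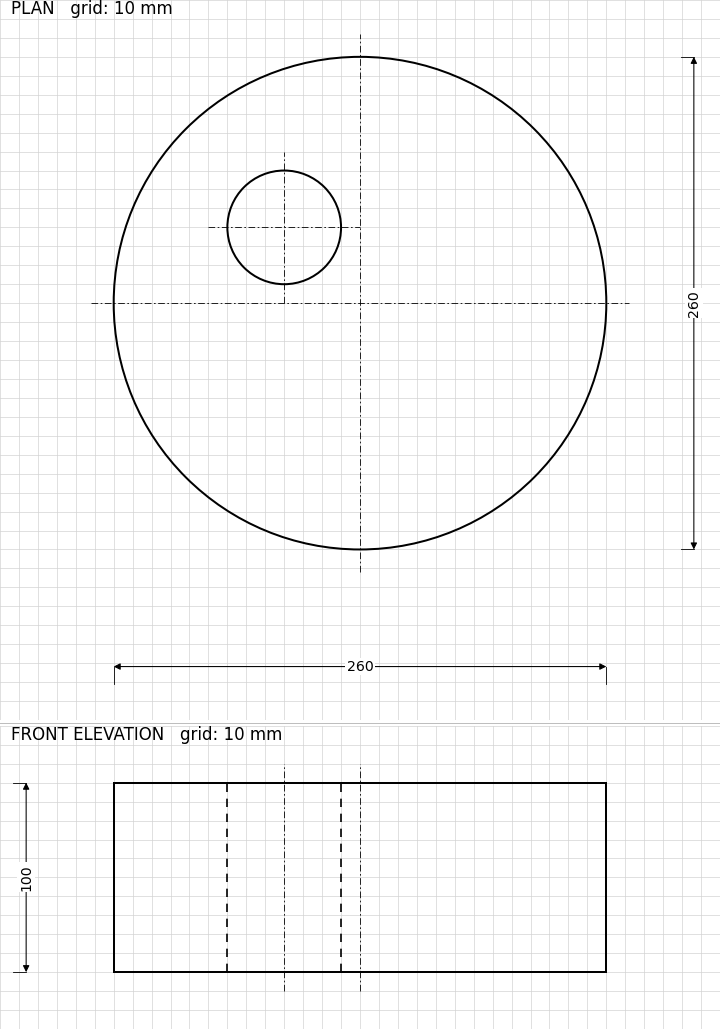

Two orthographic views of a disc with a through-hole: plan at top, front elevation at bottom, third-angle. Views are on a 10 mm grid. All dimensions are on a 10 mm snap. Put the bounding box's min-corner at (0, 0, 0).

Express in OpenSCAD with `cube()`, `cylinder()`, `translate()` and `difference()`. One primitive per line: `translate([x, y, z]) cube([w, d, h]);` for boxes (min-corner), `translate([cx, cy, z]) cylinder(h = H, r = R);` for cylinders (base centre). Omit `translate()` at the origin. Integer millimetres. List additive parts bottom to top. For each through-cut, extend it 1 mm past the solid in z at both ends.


difference() {
  translate([130, 130, 0]) cylinder(h = 100, r = 130);
  translate([90, 170, -1]) cylinder(h = 102, r = 30);
}


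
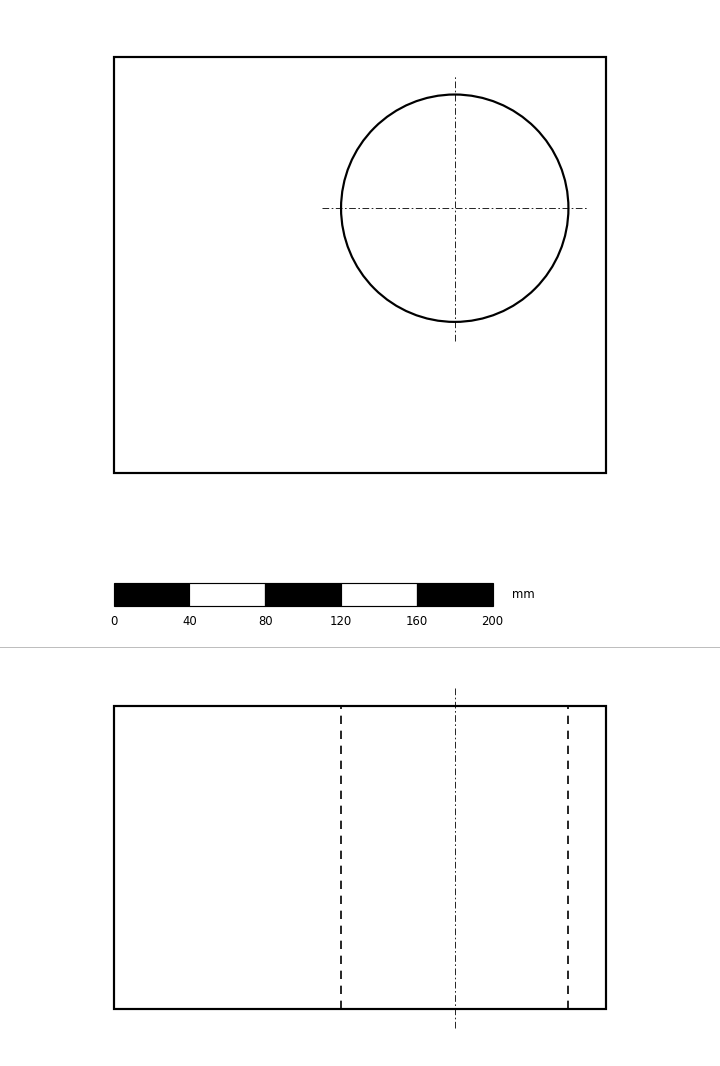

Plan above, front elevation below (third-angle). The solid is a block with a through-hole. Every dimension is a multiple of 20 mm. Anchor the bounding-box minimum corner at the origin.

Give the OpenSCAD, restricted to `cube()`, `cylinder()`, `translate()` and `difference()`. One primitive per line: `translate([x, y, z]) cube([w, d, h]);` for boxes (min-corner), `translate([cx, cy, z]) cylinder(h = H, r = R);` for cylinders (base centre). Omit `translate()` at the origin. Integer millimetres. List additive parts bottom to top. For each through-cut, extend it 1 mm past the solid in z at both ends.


difference() {
  cube([260, 220, 160]);
  translate([180, 140, -1]) cylinder(h = 162, r = 60);
}
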